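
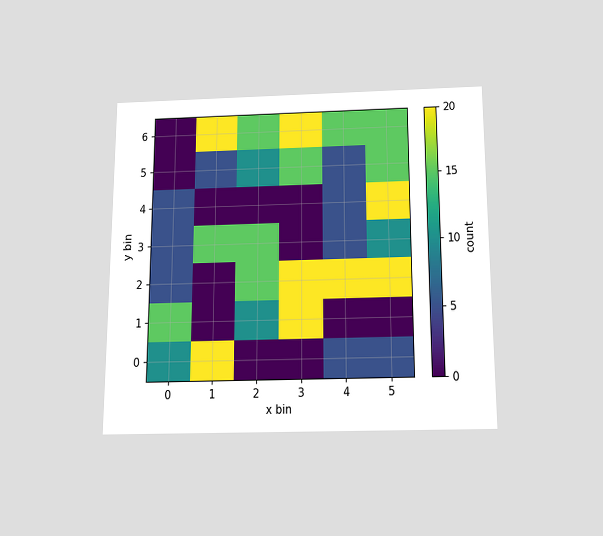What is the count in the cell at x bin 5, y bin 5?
15

The chart is viewed slightly from below. Matching the cell (5, 5) against the colorbar gives 15.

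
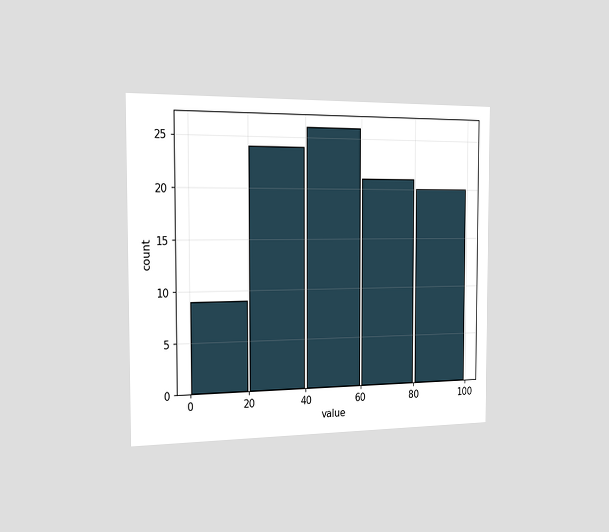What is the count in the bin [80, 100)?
The chart is viewed slightly from the left. The [80, 100) bin has height 20.

20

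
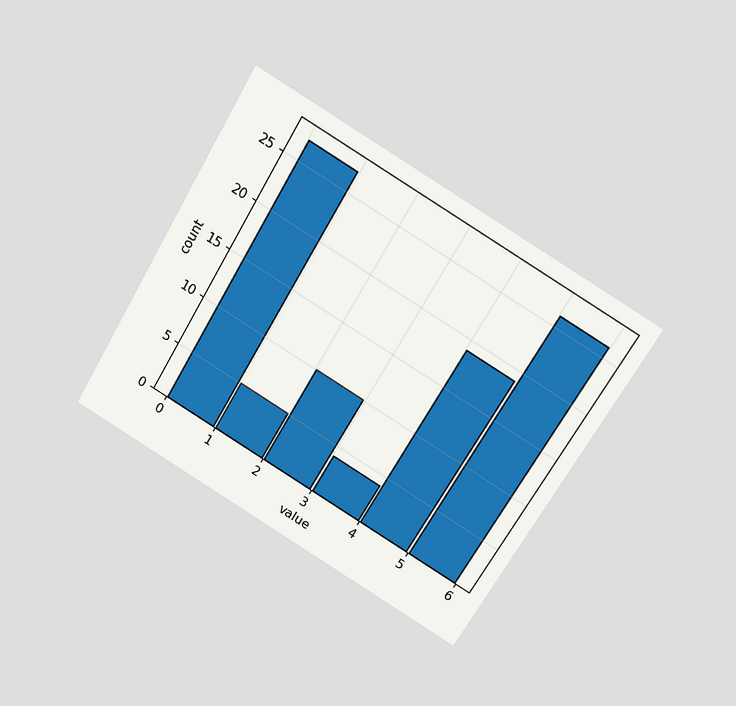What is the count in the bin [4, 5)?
19

The chart is tilted about 31° clockwise and viewed slightly from above. The [4, 5) bin has height 19.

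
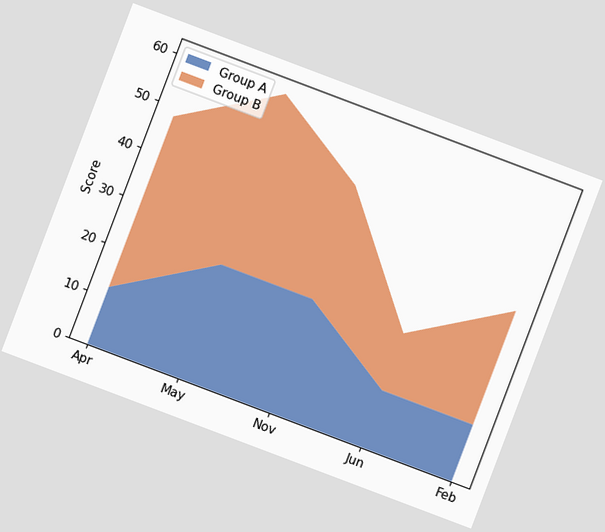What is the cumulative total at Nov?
48

The chart is tilted about 21° clockwise. The stacked total at Nov reaches 48.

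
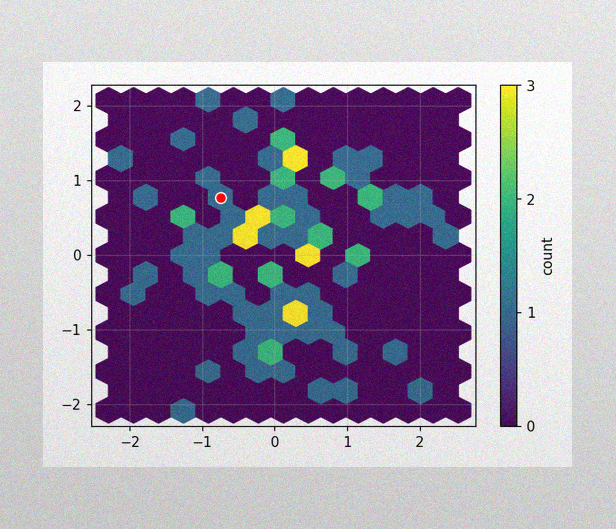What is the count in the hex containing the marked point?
1

The image has some photo noise and uneven lighting. The marked hex reads 1 on the colorbar.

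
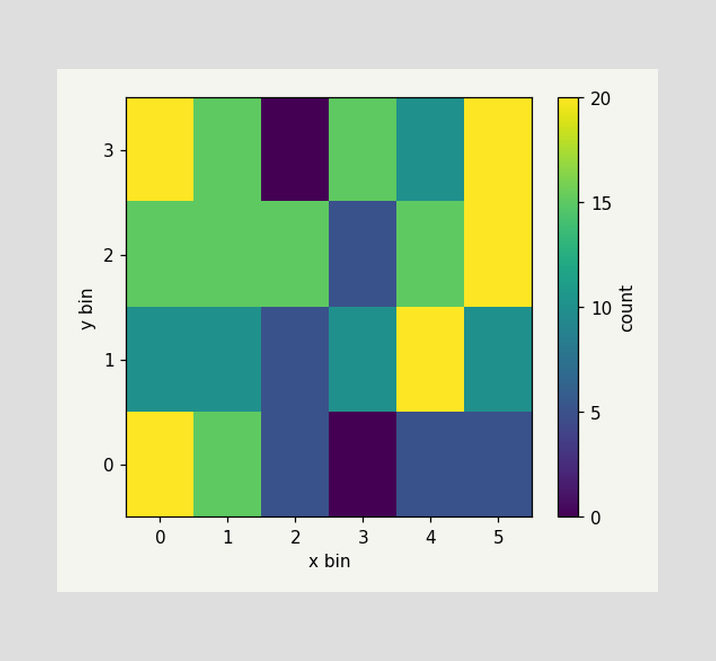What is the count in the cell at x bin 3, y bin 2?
Matching the cell (3, 2) against the colorbar gives 5.

5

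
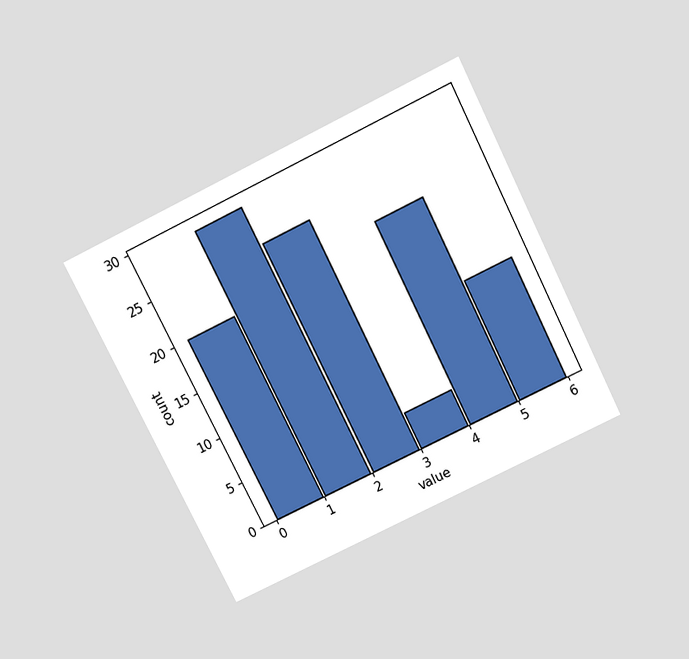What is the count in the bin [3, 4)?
4

The chart is tilted about 26° counter-clockwise and viewed slightly from above. The [3, 4) bin has height 4.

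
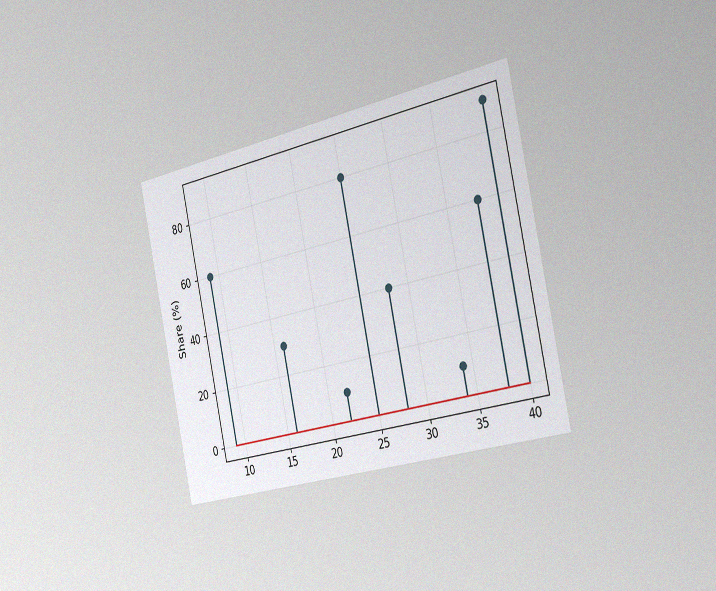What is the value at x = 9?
The chart is tilted about 12° counter-clockwise and viewed slightly from the right, with some photo noise. The stem at x=9 reaches 60%.

60%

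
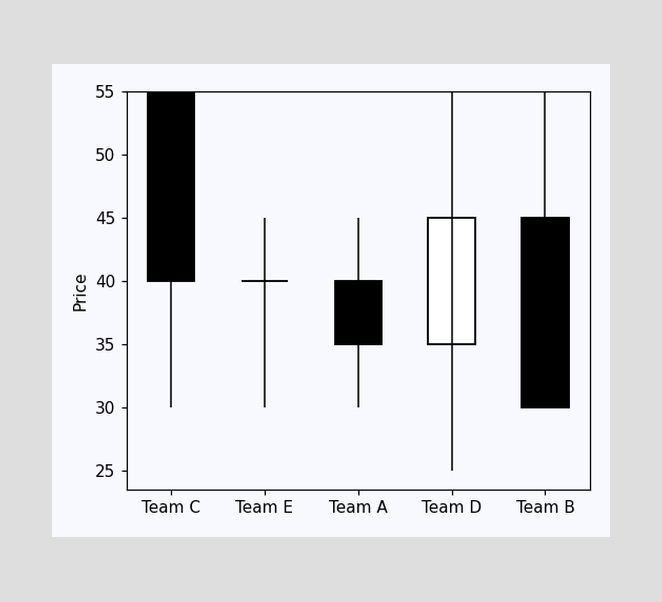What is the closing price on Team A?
35

The Team A candle closes at 35.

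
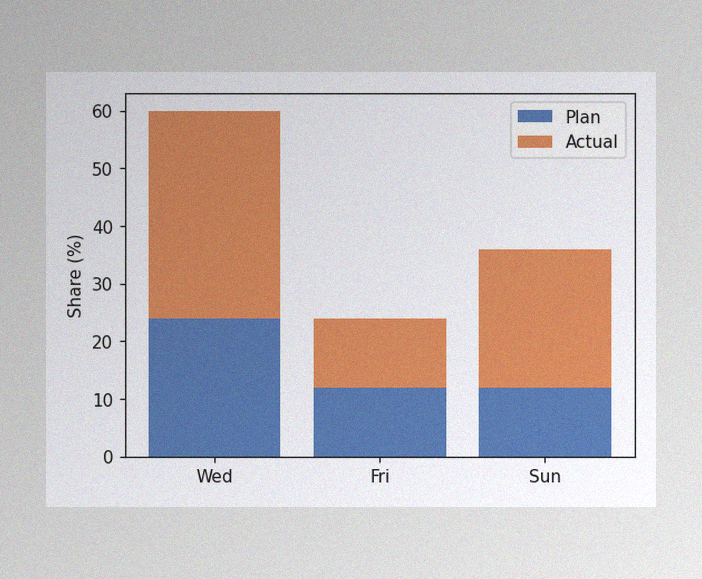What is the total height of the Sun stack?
The image has some photo noise and uneven lighting. The Sun stack's top reaches 36% on the y-axis.

36%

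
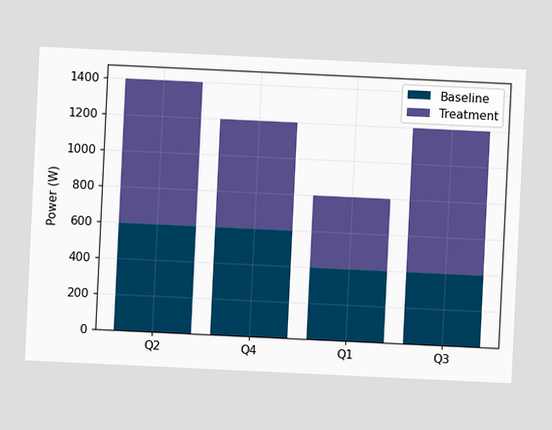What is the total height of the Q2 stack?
1400W

The chart is tilted about 3° clockwise. The Q2 stack's top reaches 1400W on the y-axis.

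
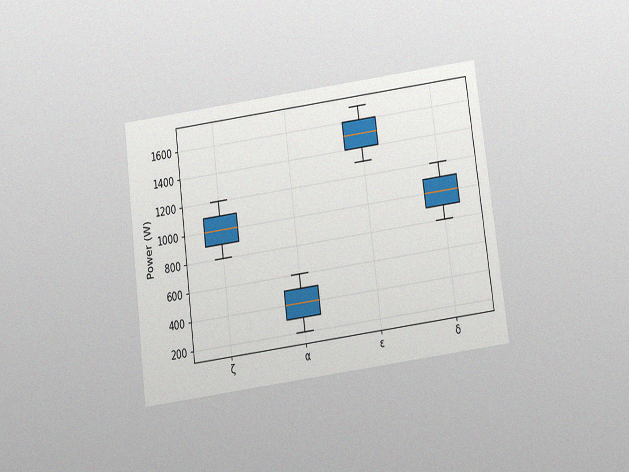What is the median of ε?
The chart is tilted about 7° counter-clockwise and viewed slightly from below, with some photo noise. The median line in the ε box sits at 1500W.

1500W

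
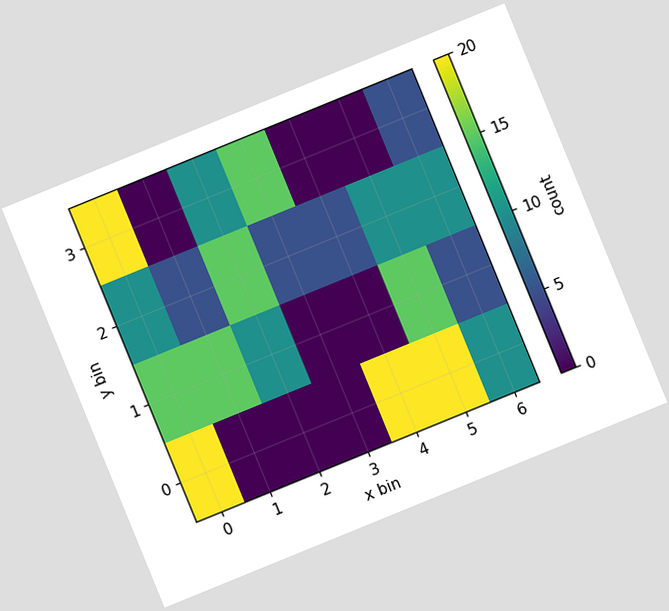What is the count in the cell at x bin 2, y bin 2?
15

The chart is tilted about 22° counter-clockwise. Matching the cell (2, 2) against the colorbar gives 15.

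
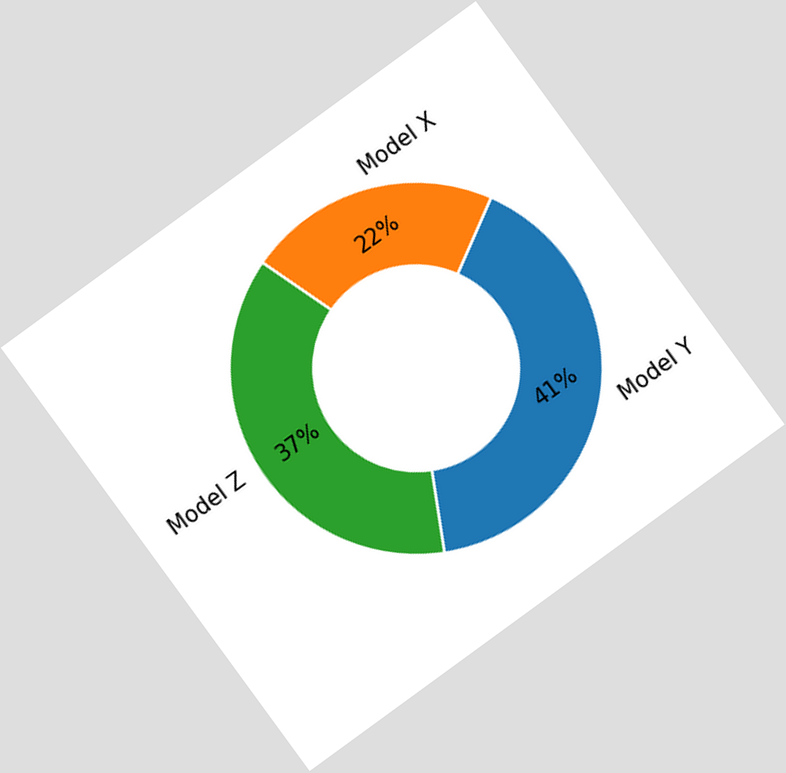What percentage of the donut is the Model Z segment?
The chart is tilted about 36° counter-clockwise. The Model Z segment takes up 37% of the ring.

37%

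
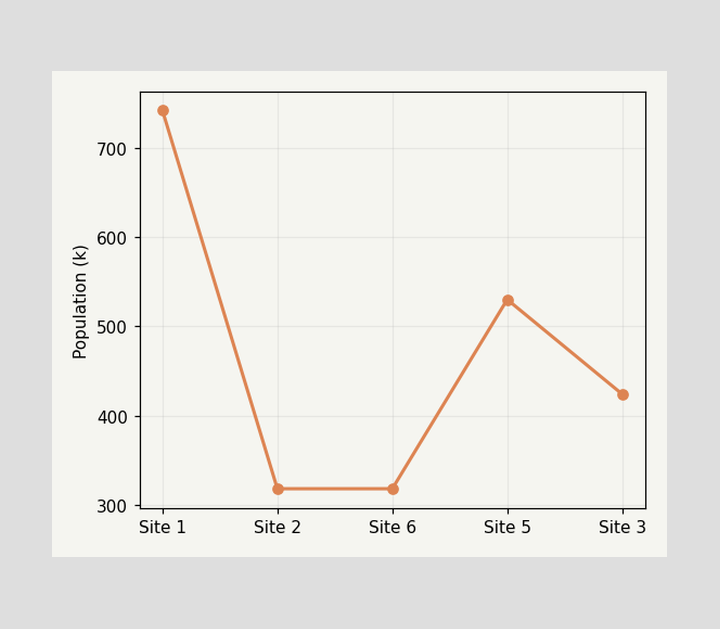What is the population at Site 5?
530k

At Site 5, the line is at 530k.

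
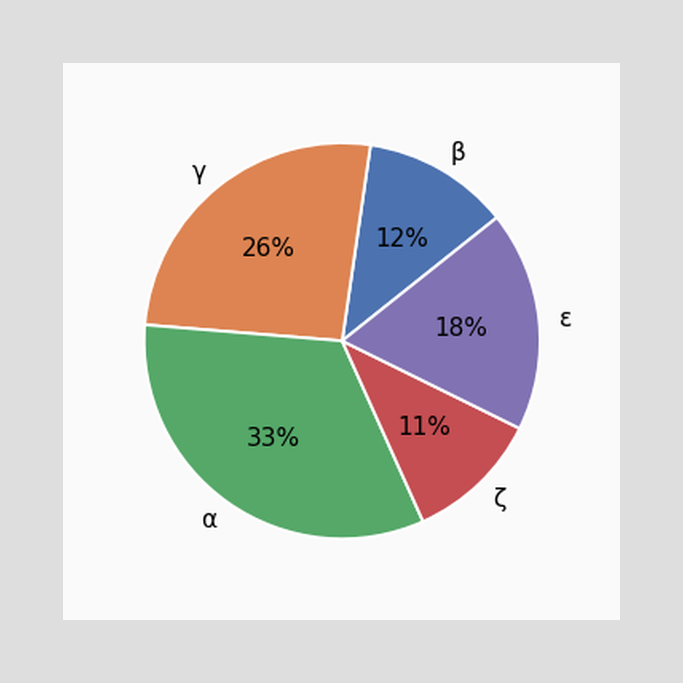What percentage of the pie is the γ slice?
26%

The γ slice takes up 26% of the pie.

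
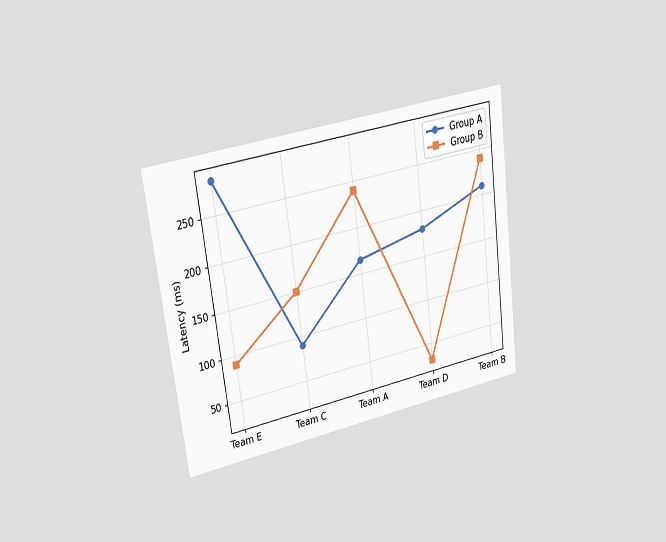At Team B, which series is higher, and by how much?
The chart is tilted about 7° counter-clockwise and viewed slightly from the left. At Team B, Group B sits above the other line by 30ms.

Group B, by 30ms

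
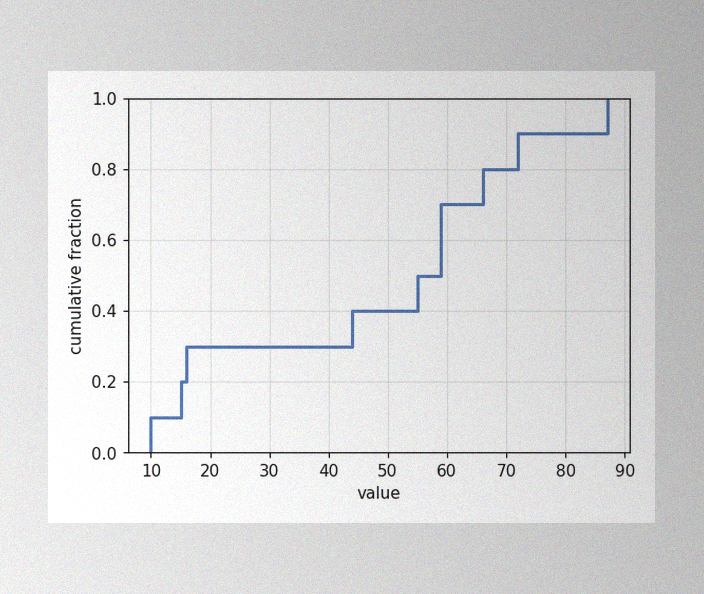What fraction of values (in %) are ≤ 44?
The image has some photo noise and uneven lighting. At x=44 the ECDF step is at 40%.

40%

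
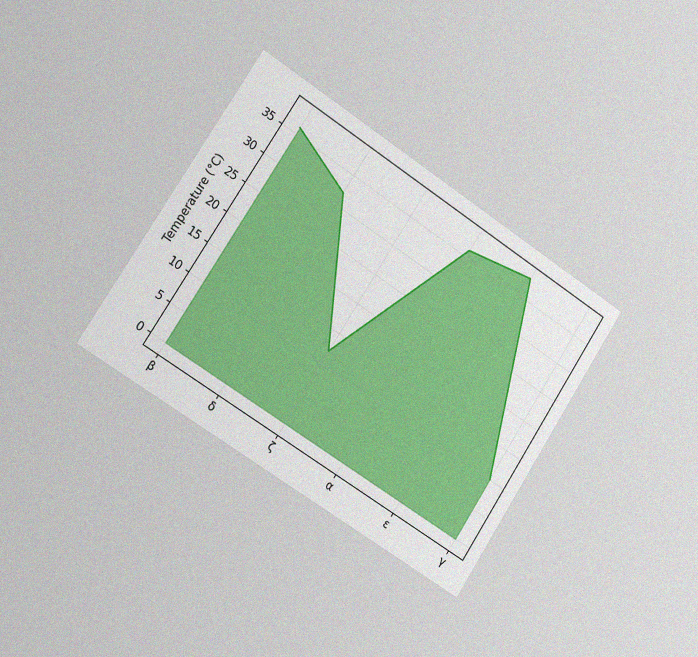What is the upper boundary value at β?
The chart is tilted about 33° clockwise and viewed slightly from the left, with some photo noise. At β the upper boundary is at 36°C.

36°C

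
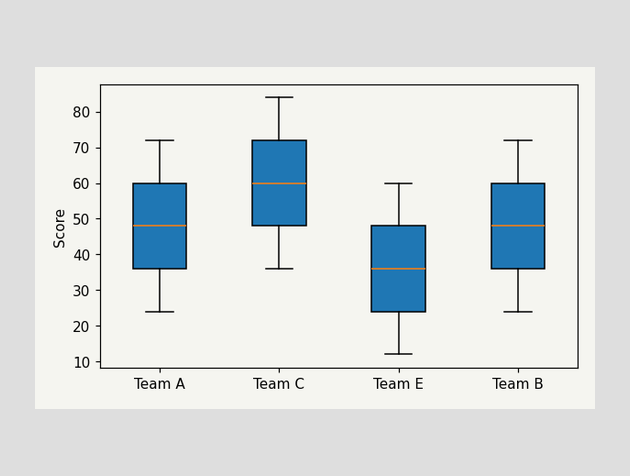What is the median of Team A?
48

The median line in the Team A box sits at 48.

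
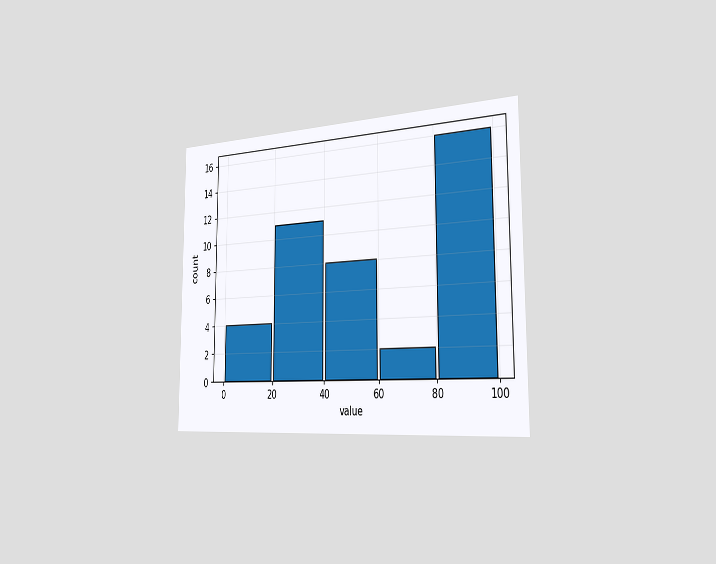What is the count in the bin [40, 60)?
The chart is viewed slightly from the right. The [40, 60) bin has height 8.

8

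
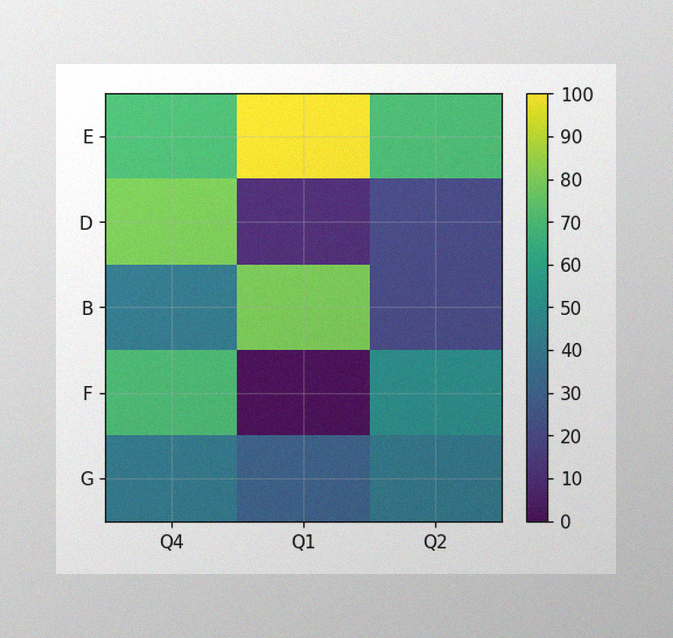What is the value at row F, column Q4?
The image has some photo noise and uneven lighting. Matching cell (F, Q4) against the colorbar gives 70.

70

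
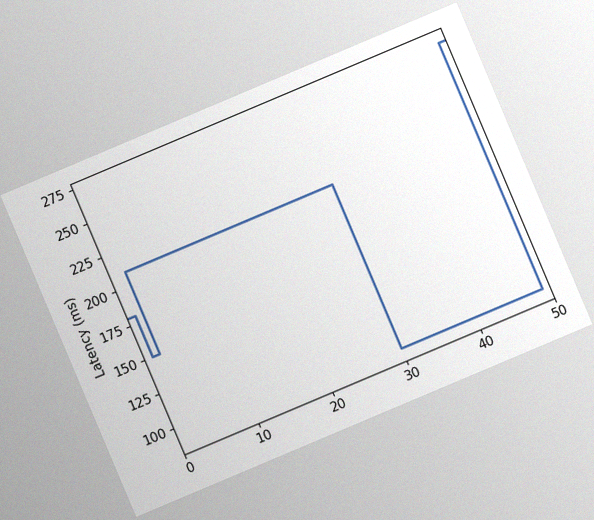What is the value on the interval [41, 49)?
90ms

The chart is tilted about 23° counter-clockwise, with some photo noise. On [41, 49) the step sits at 90ms.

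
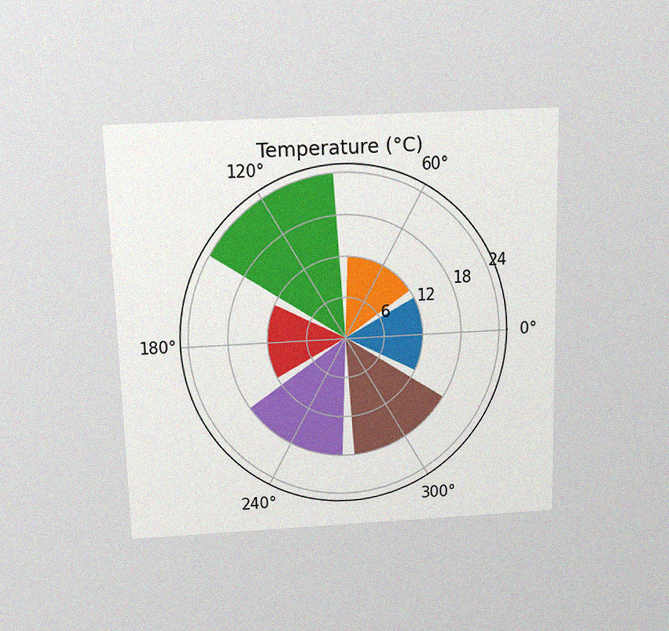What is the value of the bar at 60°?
12°C

The chart is viewed slightly from above, with some photo noise. The bar at 60° reaches 12°C on the radial axis.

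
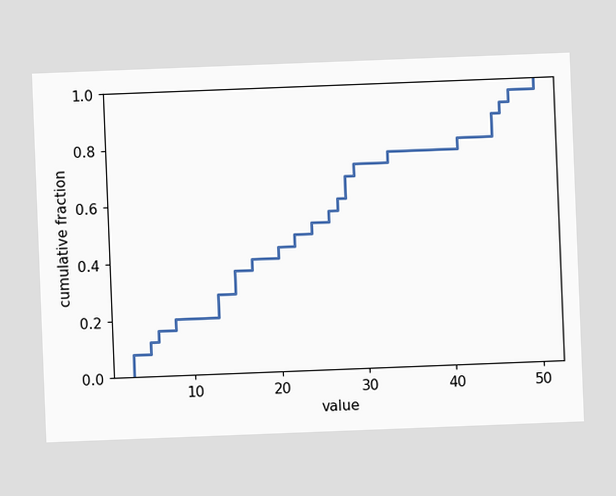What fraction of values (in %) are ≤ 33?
The chart is tilted about 2° counter-clockwise. At x=33 the ECDF step is at 76%.

76%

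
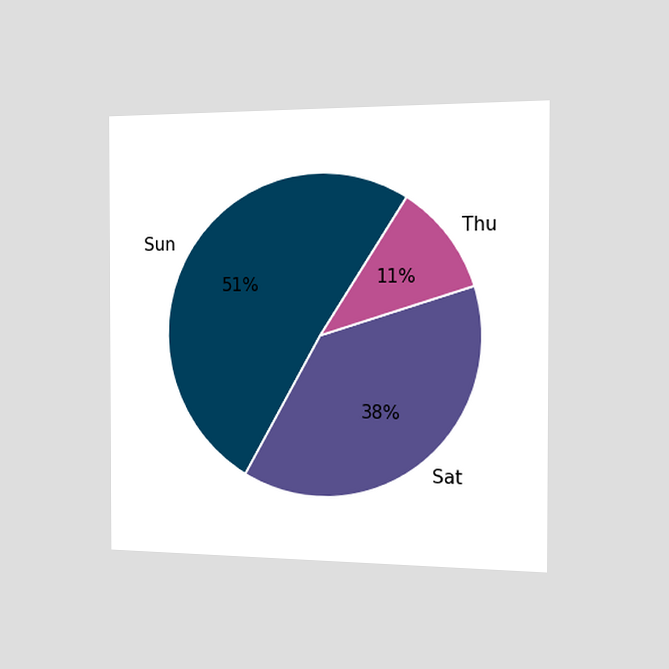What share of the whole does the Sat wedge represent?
38%

The chart is viewed slightly from the right. The Sat slice takes up 38% of the pie.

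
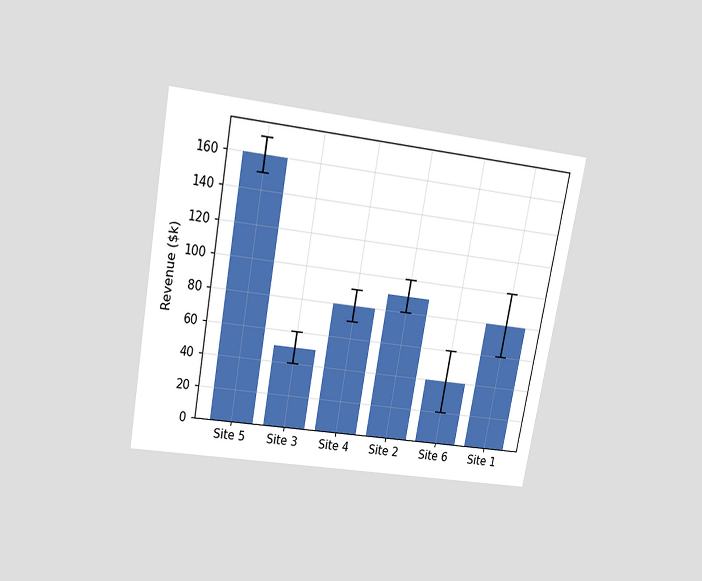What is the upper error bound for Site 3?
The chart is tilted about 10° clockwise and viewed slightly from above. The Site 3 bar's upper whisker reaches $60k.

$60k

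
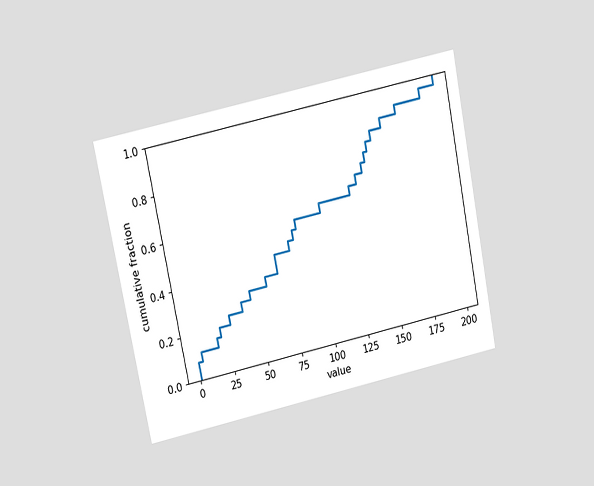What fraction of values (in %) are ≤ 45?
The chart is tilted about 11° counter-clockwise and viewed at a slight angle. At x=45 the ECDF step is at 32%.

32%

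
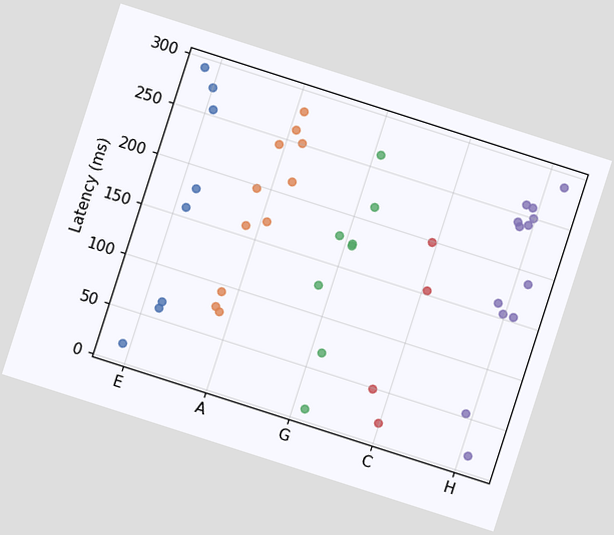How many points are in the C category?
4

The chart is tilted about 18° clockwise. Counting the markers in the C column gives 4.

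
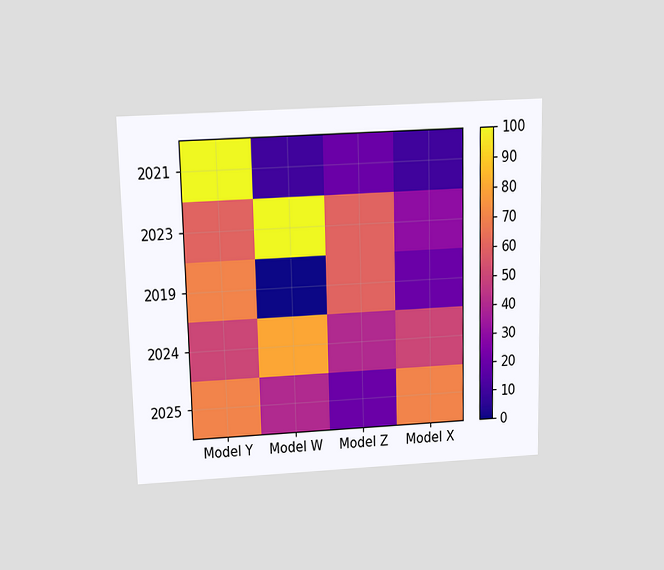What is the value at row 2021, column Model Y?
The chart is viewed slightly from above. Matching cell (2021, Model Y) against the colorbar gives 100.

100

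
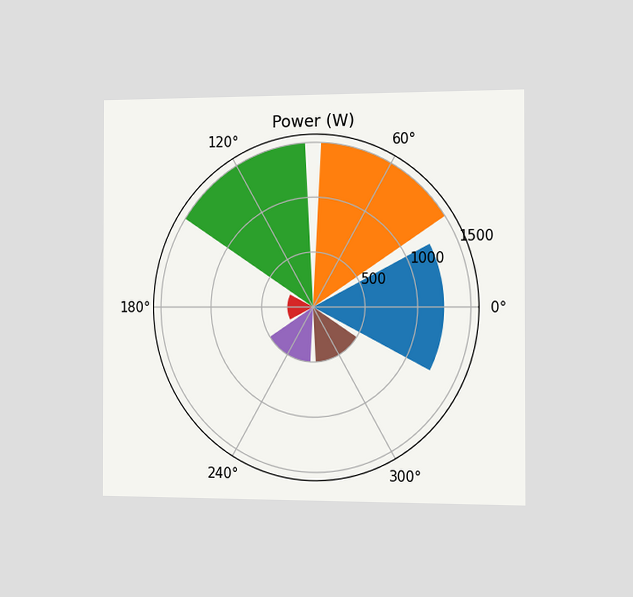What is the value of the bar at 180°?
The chart is viewed slightly from the right. The bar at 180° reaches 250W on the radial axis.

250W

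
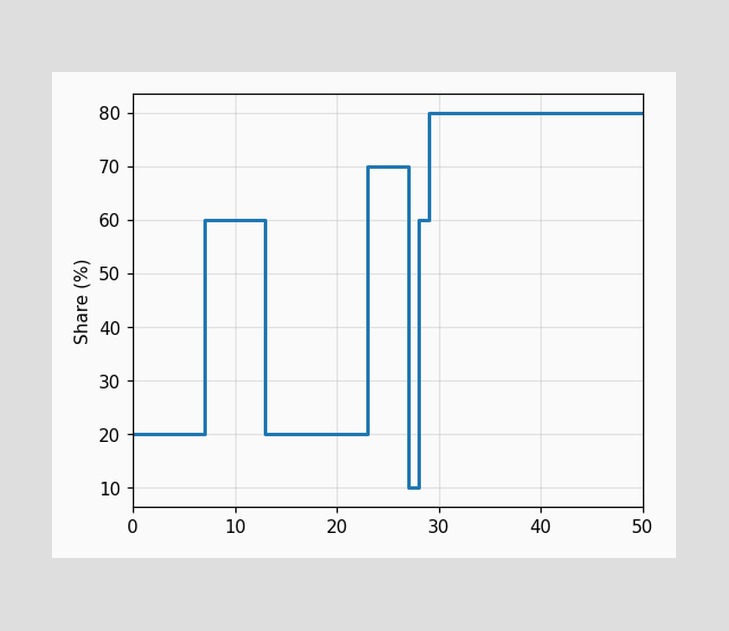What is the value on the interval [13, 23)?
20%

On [13, 23) the step sits at 20%.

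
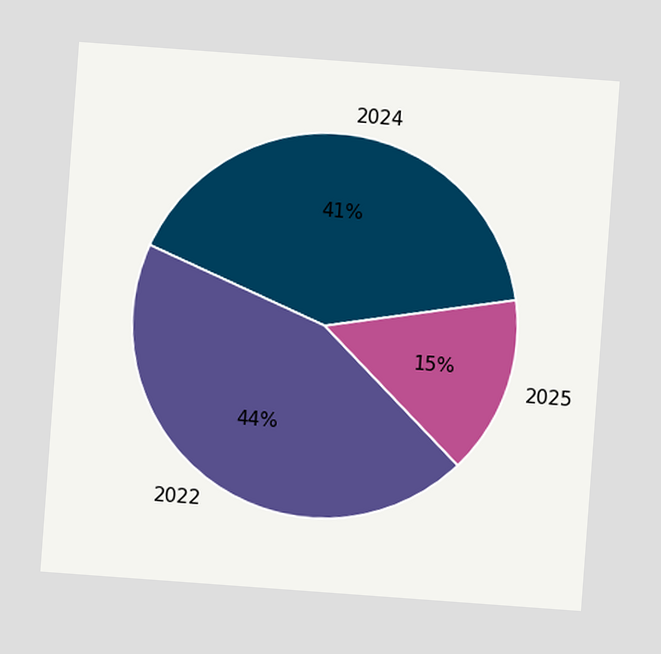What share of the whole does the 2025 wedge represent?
15%

The chart is tilted about 4° clockwise. The 2025 slice takes up 15% of the pie.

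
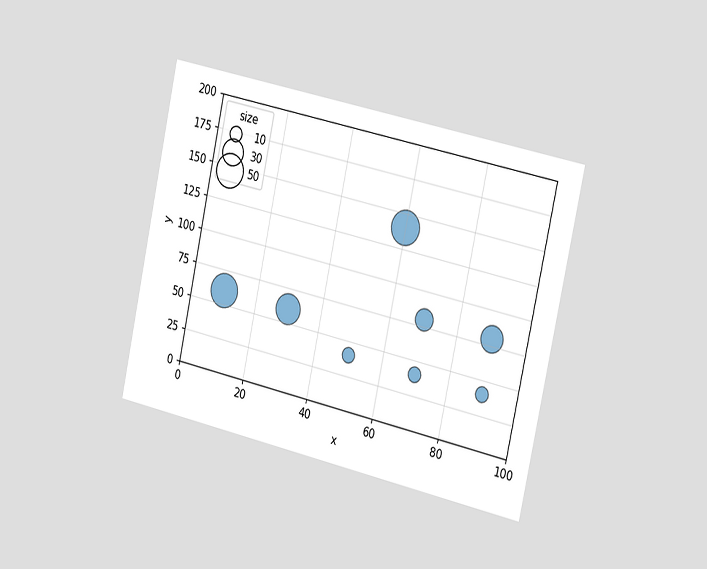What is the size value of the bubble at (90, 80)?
The chart is tilted about 12° clockwise and viewed slightly from the right. Matching the bubble at (90, 80) against the size legend gives 30.

30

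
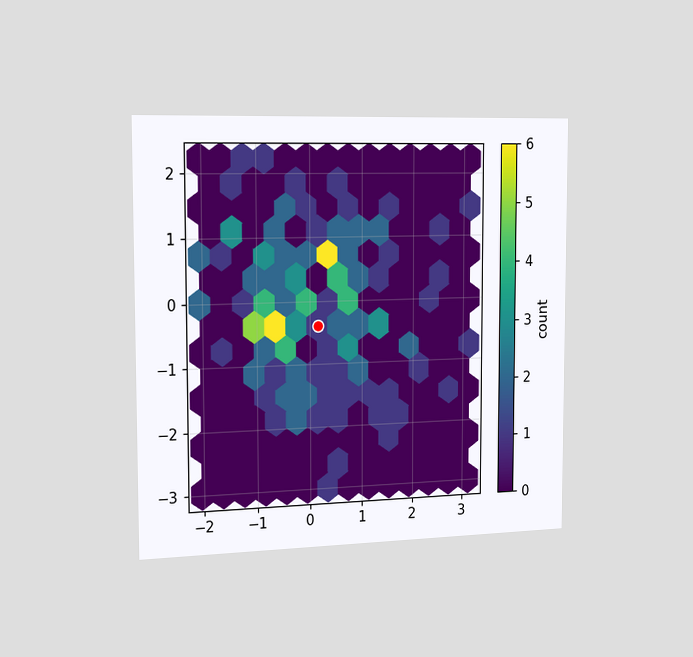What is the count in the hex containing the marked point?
1

The chart is viewed slightly from the left. The marked hex reads 1 on the colorbar.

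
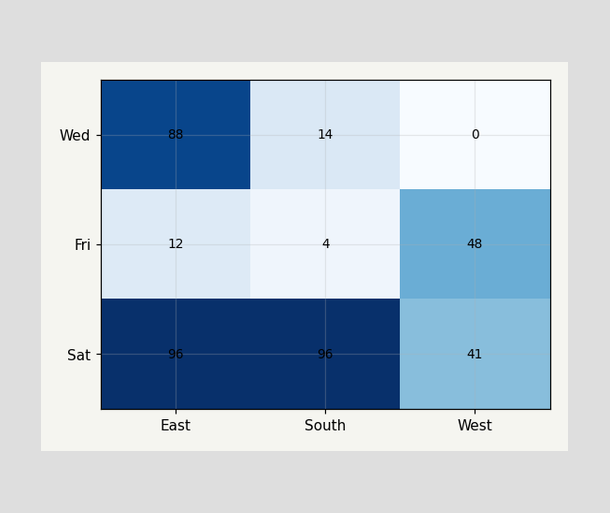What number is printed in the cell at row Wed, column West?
The (Wed, West) cell reads 0.

0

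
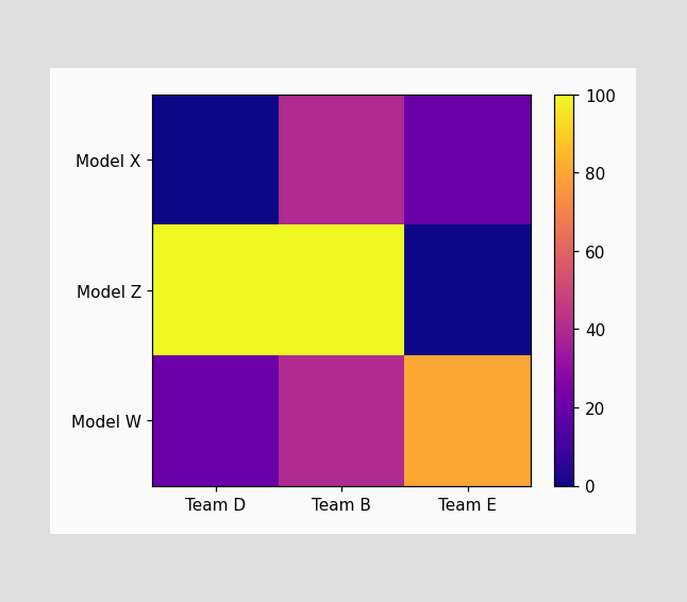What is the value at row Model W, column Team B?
Matching cell (Model W, Team B) against the colorbar gives 40.

40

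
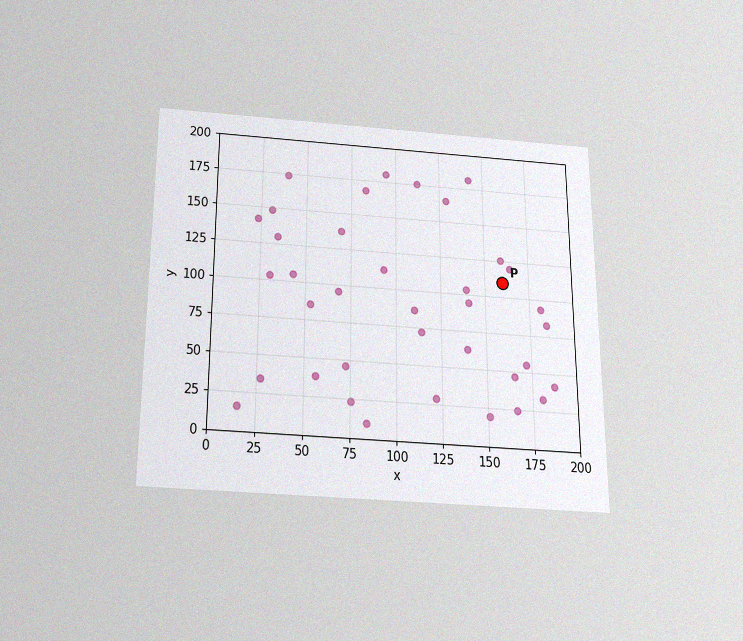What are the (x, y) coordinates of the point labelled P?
(160, 110)

The chart is viewed slightly from below, with some photo noise. Following the gridlines from P to each axis, P sits at (160, 110).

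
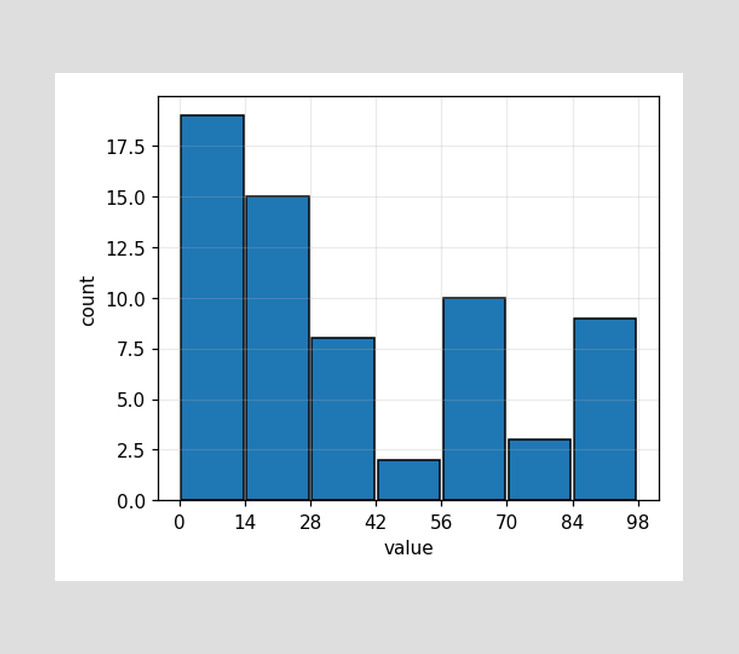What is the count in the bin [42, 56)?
The [42, 56) bin has height 2.

2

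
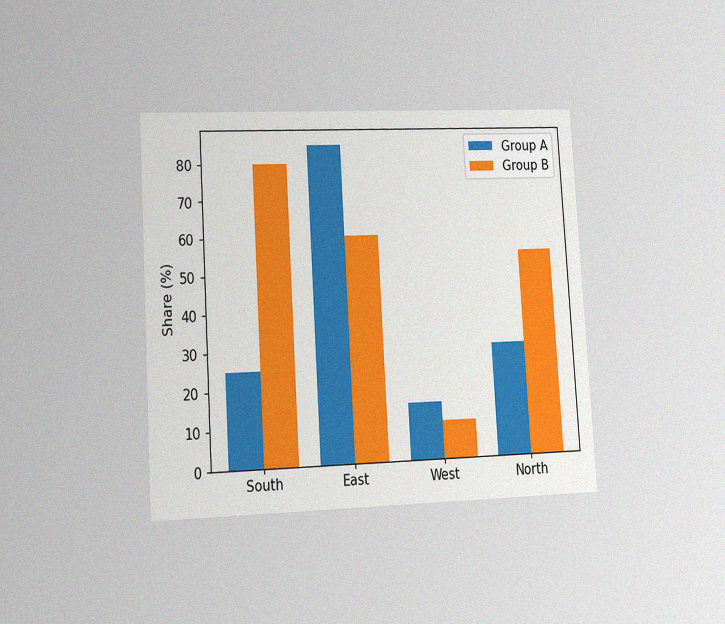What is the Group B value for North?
The chart is tilted about 3° counter-clockwise and viewed slightly from the left, with some photo noise. The Group B bar at North reaches 55% on the y-axis.

55%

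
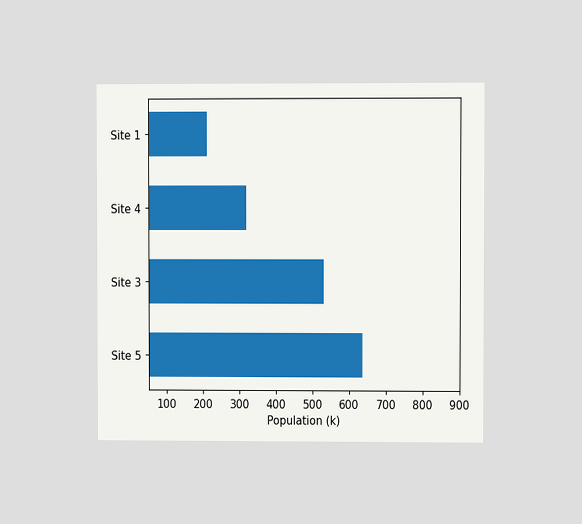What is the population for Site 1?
The chart is viewed at a slight angle. Reading along the chart's x-axis, the Site 1 bar reaches 212k.

212k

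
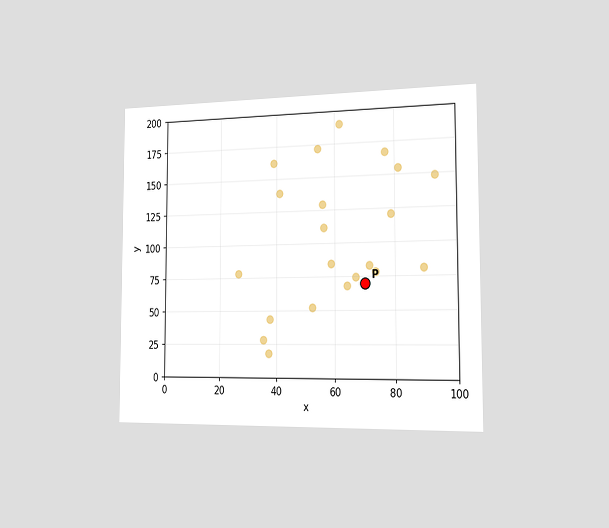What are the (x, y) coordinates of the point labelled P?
The chart is viewed slightly from the right. Following the gridlines from P to each axis, P sits at (70, 70).

(70, 70)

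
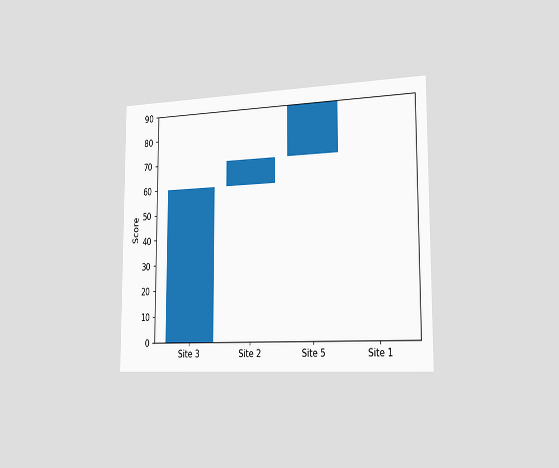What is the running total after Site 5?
The chart is viewed slightly from the right. After Site 5 the running total reaches 90.

90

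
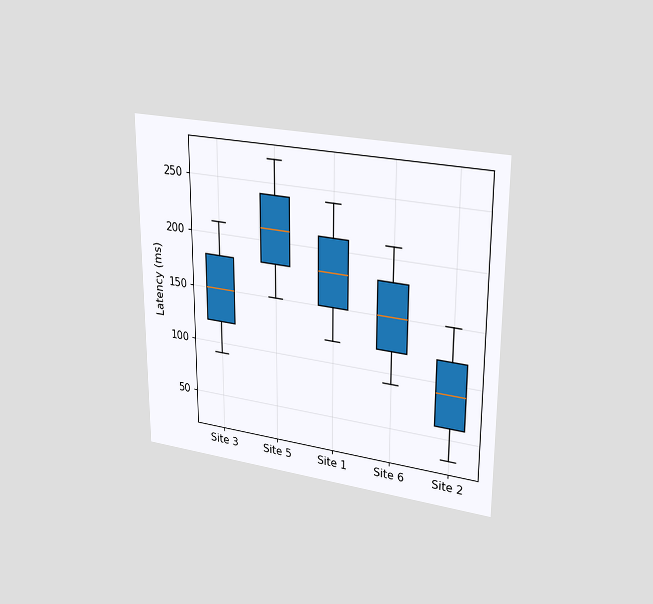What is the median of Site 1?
180ms

The chart is viewed at a slight angle. The median line in the Site 1 box sits at 180ms.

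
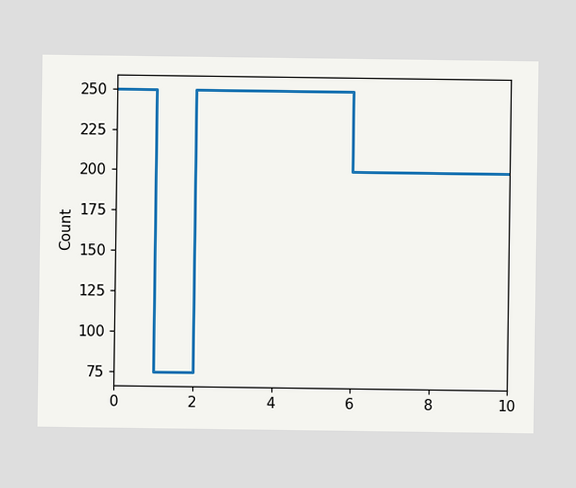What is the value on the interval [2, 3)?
250

On [2, 3) the step sits at 250.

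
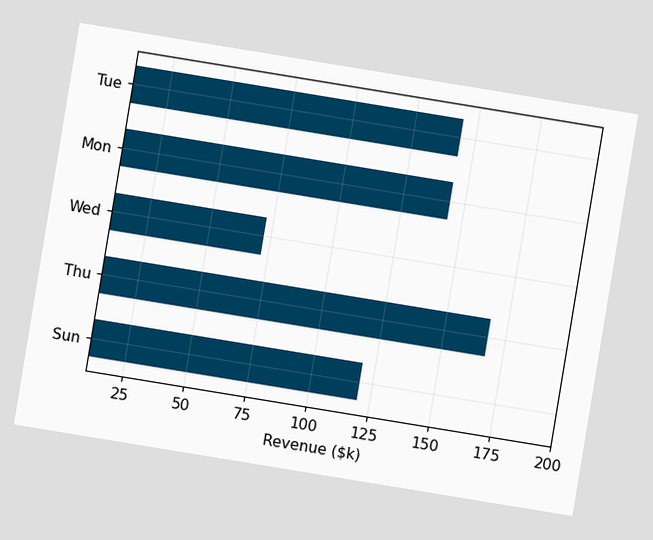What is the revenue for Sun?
The chart is tilted about 9° clockwise. Reading along the chart's x-axis, the Sun bar reaches $120k.

$120k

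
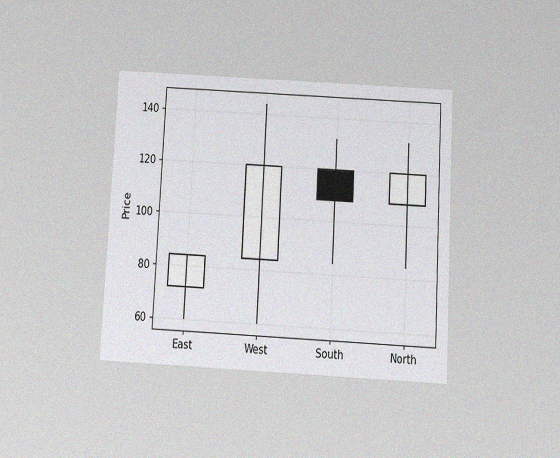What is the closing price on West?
The chart is tilted about 3° clockwise and viewed slightly from below, with some photo noise. The West candle closes at 120.

120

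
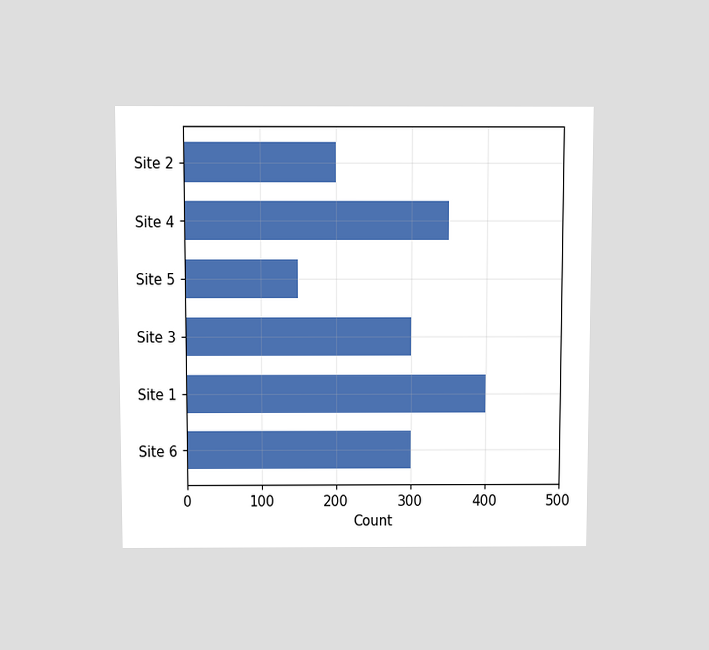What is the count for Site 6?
The chart is viewed slightly from above. Reading along the chart's x-axis, the Site 6 bar reaches 300.

300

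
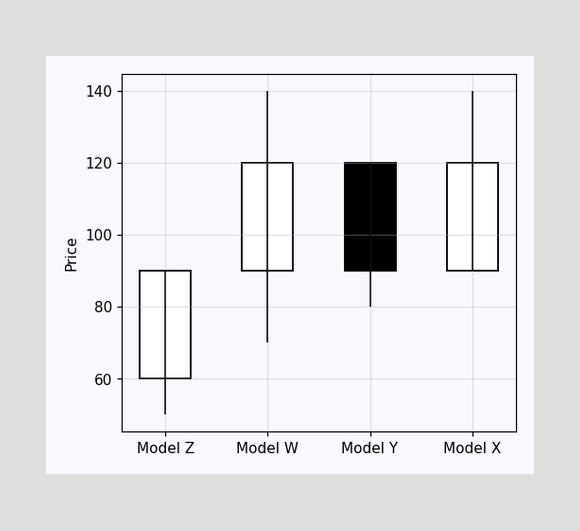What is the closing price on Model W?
The Model W candle closes at 120.

120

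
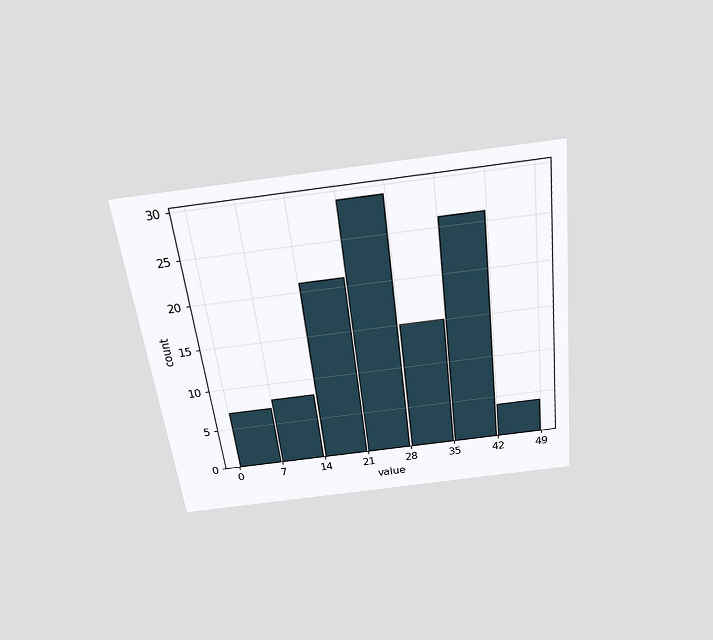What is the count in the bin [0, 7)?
7

The chart is tilted about 7° counter-clockwise and viewed slightly from above. The [0, 7) bin has height 7.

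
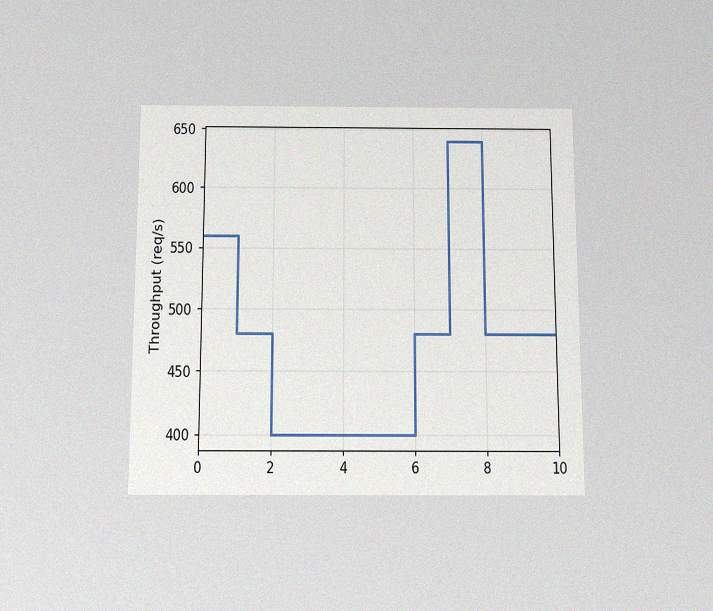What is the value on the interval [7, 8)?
The chart is viewed slightly from below, with some photo noise. On [7, 8) the step sits at 640req/s.

640req/s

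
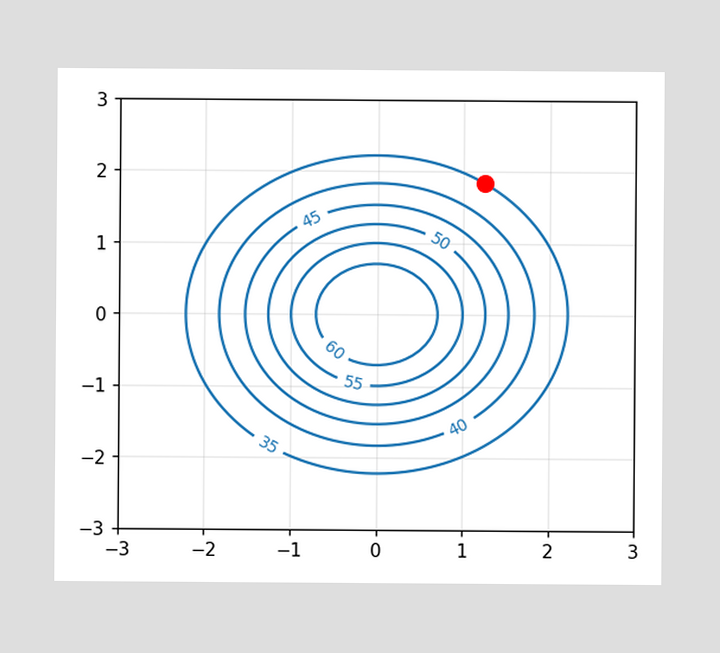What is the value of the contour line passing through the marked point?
The marked point sits on the contour labelled 35.

35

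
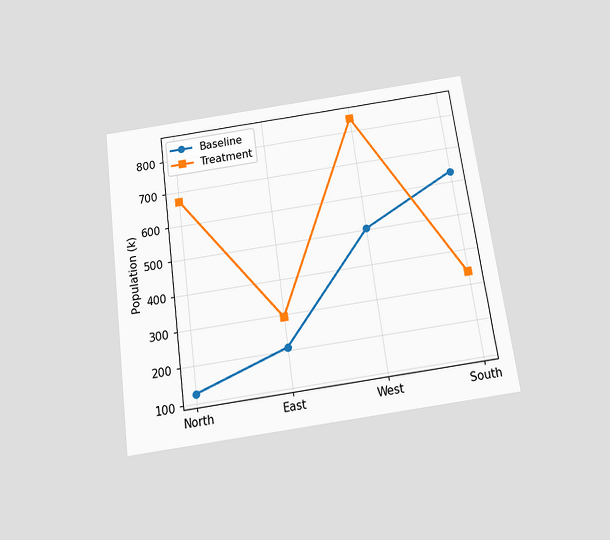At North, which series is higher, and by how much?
Treatment, by 546k

The chart is tilted about 8° counter-clockwise and viewed slightly from below. At North, Treatment sits above the other line by 546k.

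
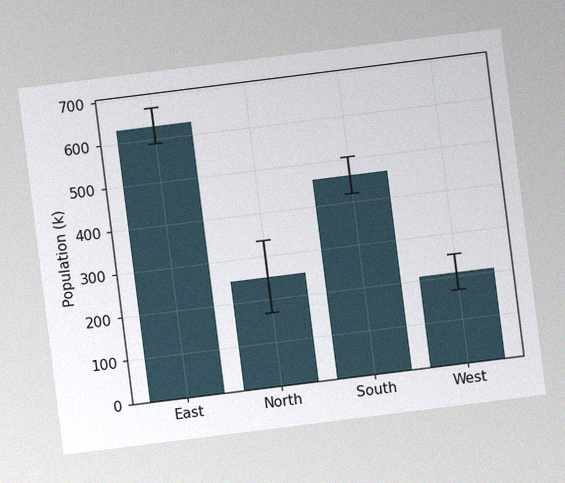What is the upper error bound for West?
252k

The chart is tilted about 7° counter-clockwise, with some photo noise. The West bar's upper whisker reaches 252k.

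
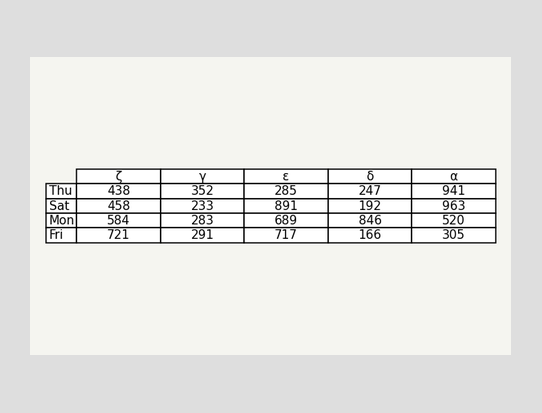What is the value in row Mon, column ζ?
The (Mon, ζ) cell reads 584.

584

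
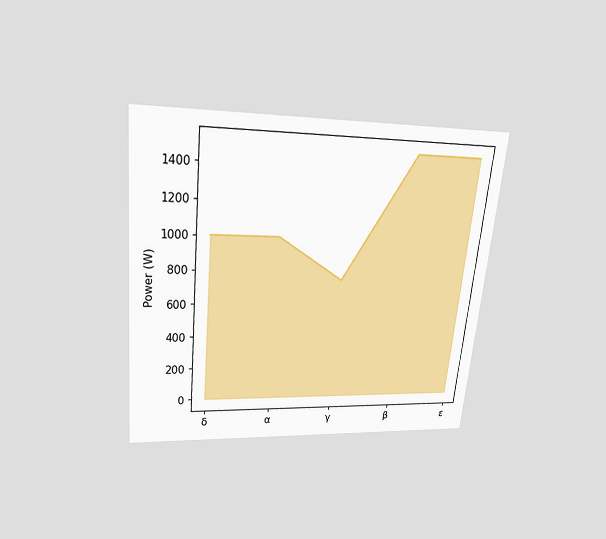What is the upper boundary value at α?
The chart is tilted about 6° clockwise and viewed slightly from above. At α the upper boundary is at 1000W.

1000W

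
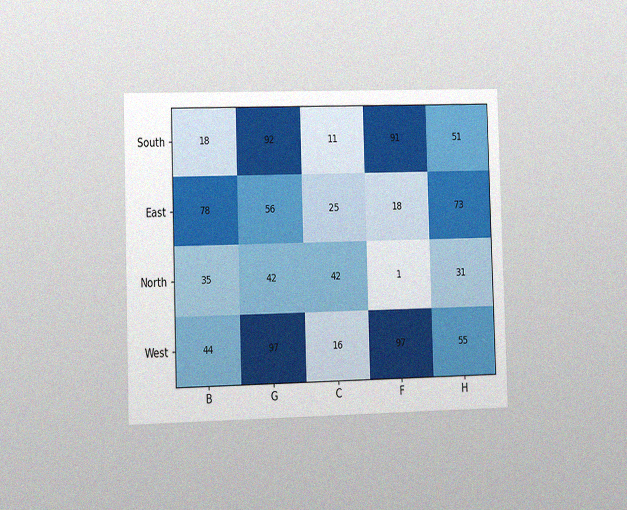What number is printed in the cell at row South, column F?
91

The chart is viewed slightly from the left, with some photo noise. The (South, F) cell reads 91.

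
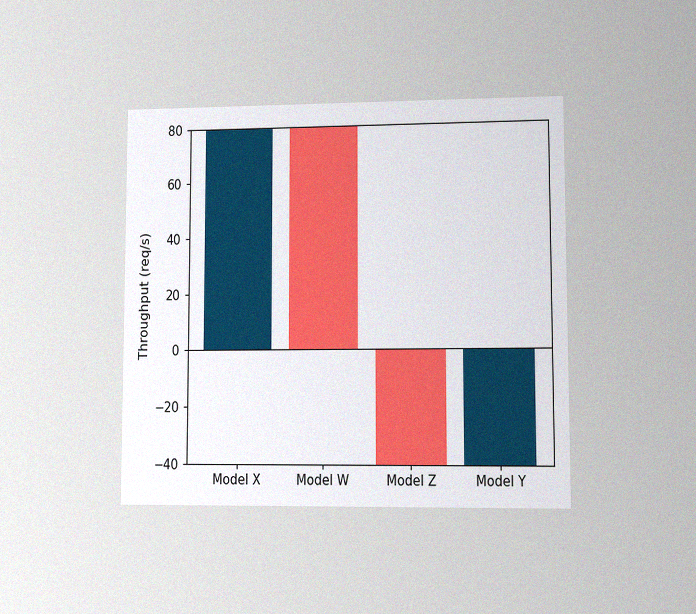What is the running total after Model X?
The chart is viewed at a slight angle, with some photo noise. After Model X the running total reaches 80req/s.

80req/s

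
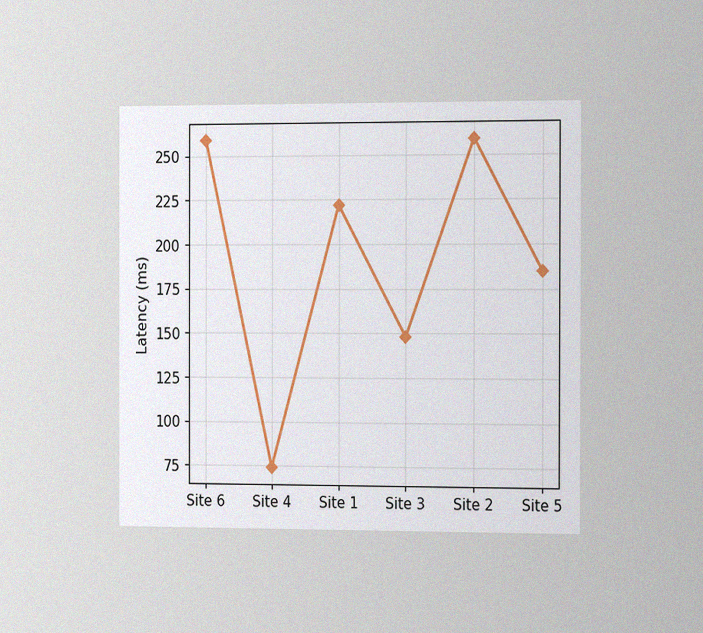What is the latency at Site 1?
222ms

The chart is viewed at a slight angle, with some photo noise. At Site 1, the line is at 222ms.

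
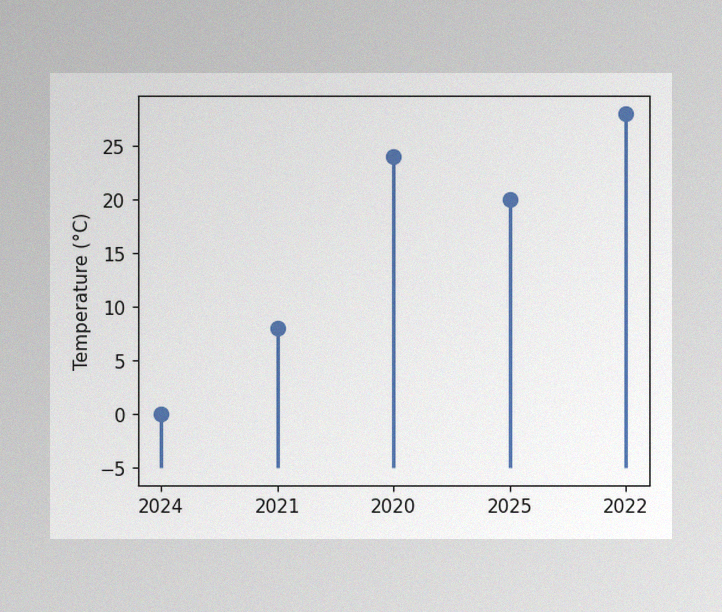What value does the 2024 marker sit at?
The image has some photo noise and uneven lighting. The 2024 marker sits at 0°C.

0°C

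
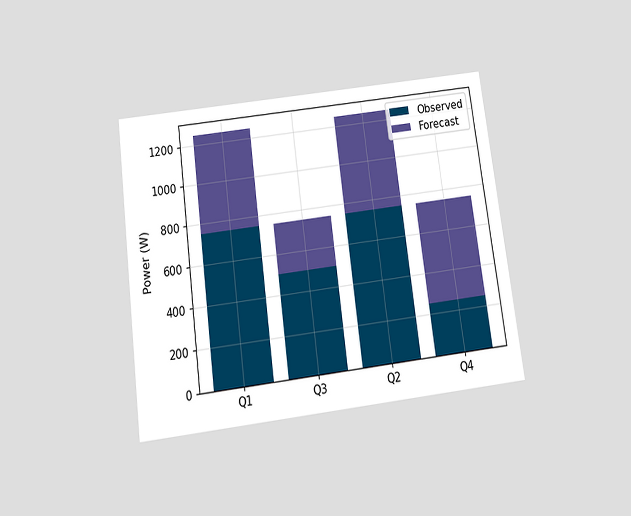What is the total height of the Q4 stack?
750W

The chart is tilted about 7° counter-clockwise and viewed slightly from below. The Q4 stack's top reaches 750W on the y-axis.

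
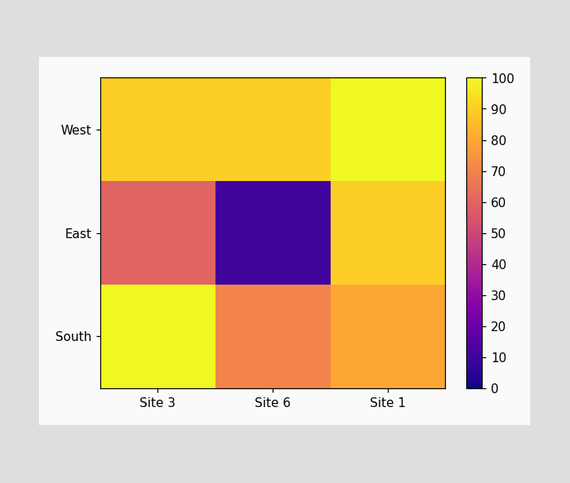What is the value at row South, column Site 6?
Matching cell (South, Site 6) against the colorbar gives 70.

70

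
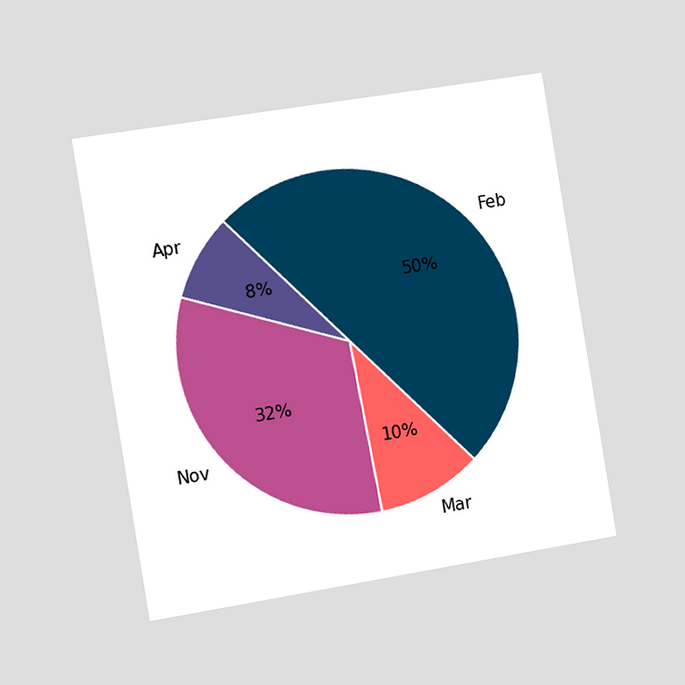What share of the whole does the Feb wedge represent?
50%

The chart is tilted about 9° counter-clockwise and viewed slightly from the left. The Feb slice takes up 50% of the pie.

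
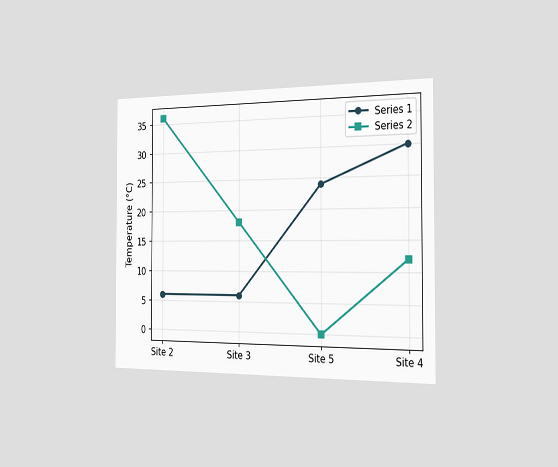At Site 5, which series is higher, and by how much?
The chart is viewed slightly from the right. At Site 5, Series 1 sits above the other line by 24°C.

Series 1, by 24°C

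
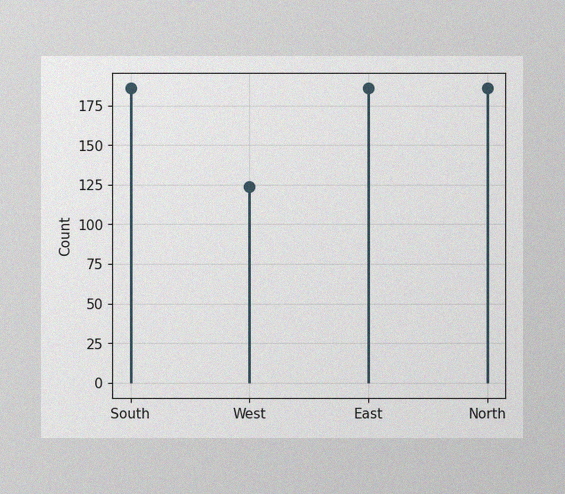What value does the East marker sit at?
186

The image has some photo noise and uneven lighting. The East marker sits at 186.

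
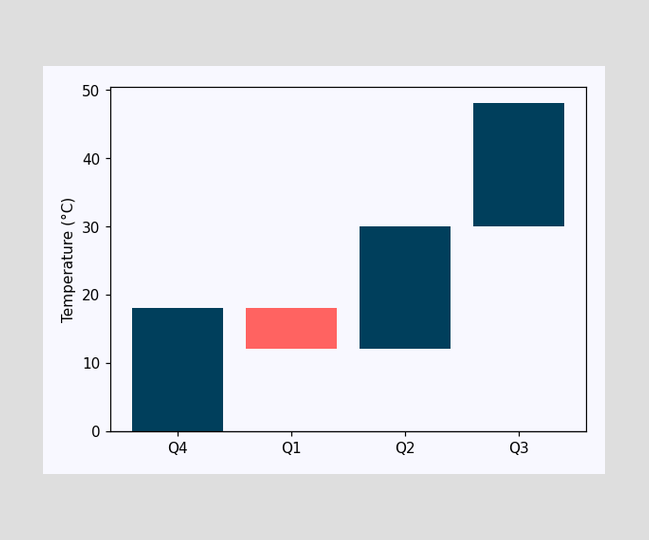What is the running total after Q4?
18°C

After Q4 the running total reaches 18°C.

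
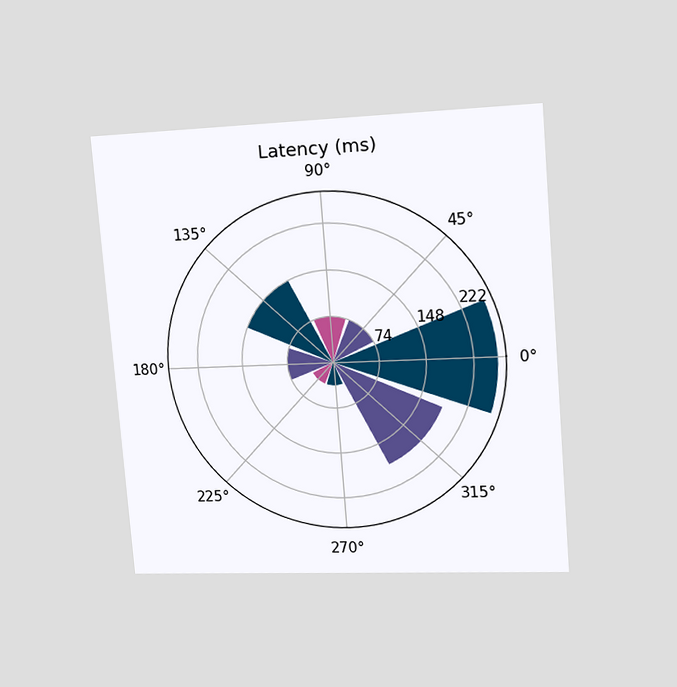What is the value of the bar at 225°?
The chart is tilted about 5° counter-clockwise and viewed slightly from the right. The bar at 225° reaches 37ms on the radial axis.

37ms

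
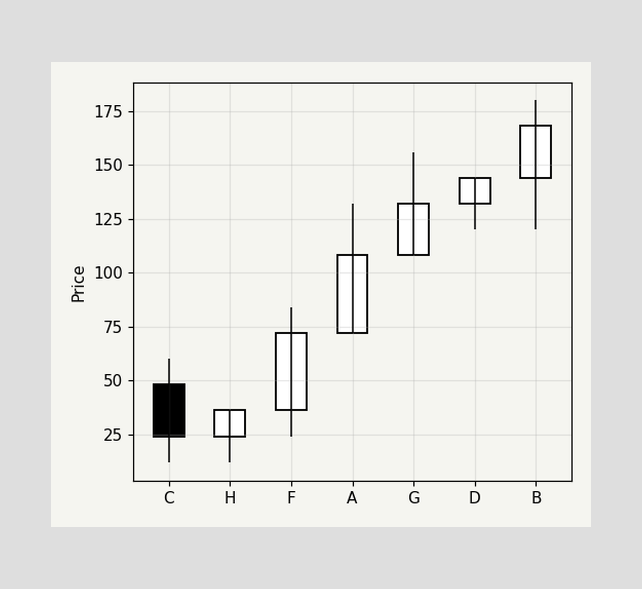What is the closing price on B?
The B candle closes at 168.

168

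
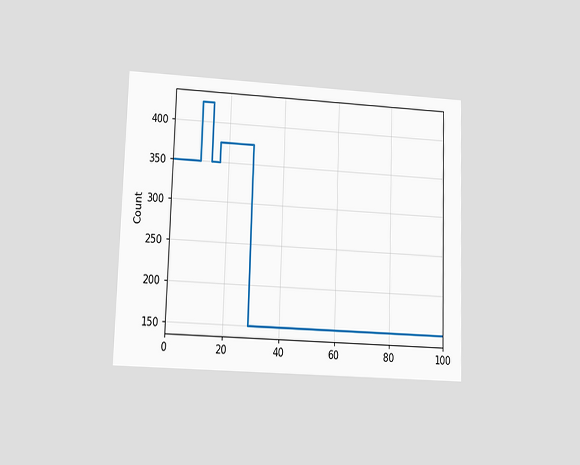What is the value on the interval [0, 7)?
The chart is viewed at a slight angle. On [0, 7) the step sits at 350.

350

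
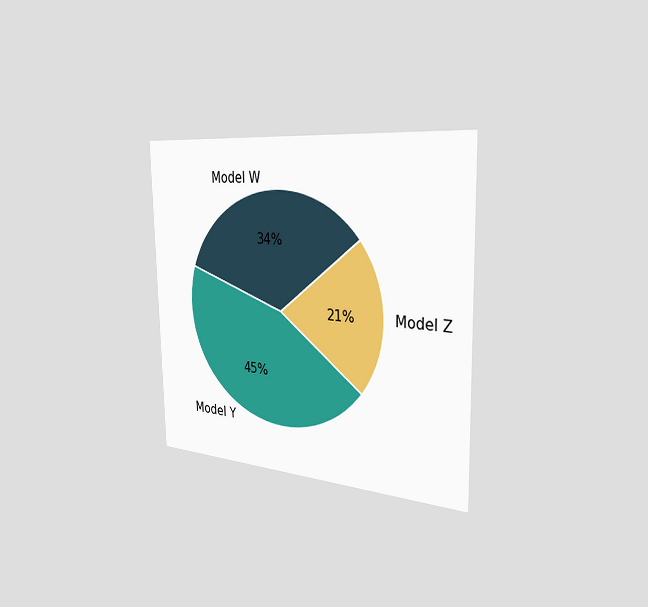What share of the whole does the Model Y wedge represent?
The chart is viewed slightly from the right. The Model Y slice takes up 45% of the pie.

45%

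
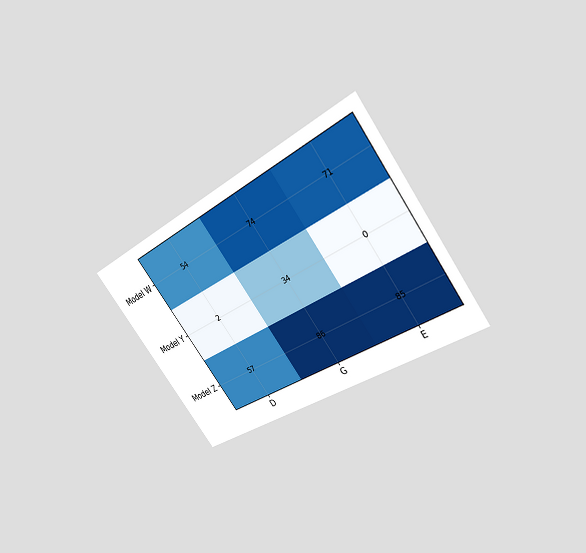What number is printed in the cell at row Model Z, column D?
The chart is tilted about 36° counter-clockwise and viewed slightly from above. The (Model Z, D) cell reads 57.

57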